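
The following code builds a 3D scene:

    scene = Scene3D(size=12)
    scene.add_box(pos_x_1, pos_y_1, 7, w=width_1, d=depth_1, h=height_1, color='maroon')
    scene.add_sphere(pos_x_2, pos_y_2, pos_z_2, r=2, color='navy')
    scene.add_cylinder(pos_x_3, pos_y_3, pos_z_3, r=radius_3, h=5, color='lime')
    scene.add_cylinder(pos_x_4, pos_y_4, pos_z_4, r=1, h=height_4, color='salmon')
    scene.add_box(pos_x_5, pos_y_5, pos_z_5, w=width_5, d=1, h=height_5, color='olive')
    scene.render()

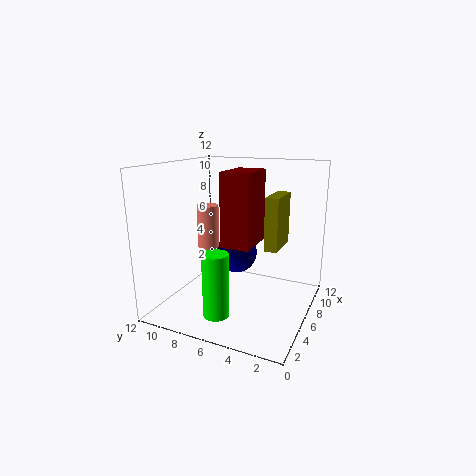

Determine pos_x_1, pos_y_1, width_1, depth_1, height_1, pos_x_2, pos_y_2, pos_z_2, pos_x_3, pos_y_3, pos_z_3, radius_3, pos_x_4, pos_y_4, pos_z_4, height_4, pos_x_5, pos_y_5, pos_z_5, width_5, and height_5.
pos_x_1 = 1, pos_y_1 = 3, width_1 = 3, depth_1 = 2, height_1 = 5, pos_x_2 = 10, pos_y_2 = 8, pos_z_2 = 3, pos_x_3 = 2, pos_y_3 = 6, pos_z_3 = 1, radius_3 = 1, pos_x_4 = 8, pos_y_4 = 10, pos_z_4 = 4, height_4 = 4, pos_x_5 = 4, pos_y_5 = 2, pos_z_5 = 6, width_5 = 3, height_5 = 4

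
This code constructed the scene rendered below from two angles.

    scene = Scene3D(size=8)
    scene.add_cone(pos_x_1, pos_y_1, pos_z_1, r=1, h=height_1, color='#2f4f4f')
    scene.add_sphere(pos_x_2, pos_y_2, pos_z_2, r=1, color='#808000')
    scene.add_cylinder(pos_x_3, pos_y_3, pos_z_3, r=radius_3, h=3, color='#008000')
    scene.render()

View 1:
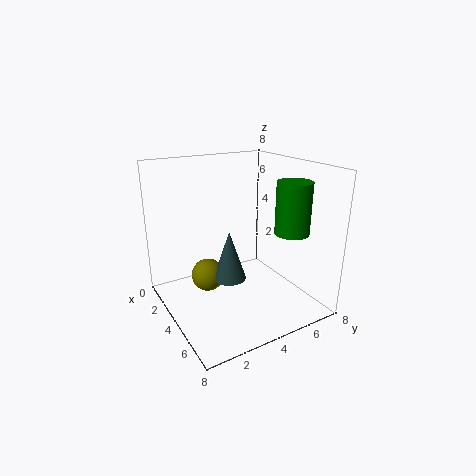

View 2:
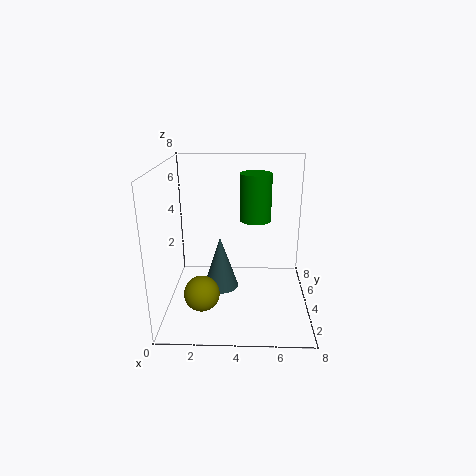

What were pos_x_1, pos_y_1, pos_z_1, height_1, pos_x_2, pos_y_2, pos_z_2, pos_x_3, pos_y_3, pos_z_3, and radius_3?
pos_x_1 = 3; pos_y_1 = 4; pos_z_1 = 1; height_1 = 3; pos_x_2 = 2; pos_y_2 = 3; pos_z_2 = 1; pos_x_3 = 5; pos_y_3 = 7; pos_z_3 = 4; radius_3 = 1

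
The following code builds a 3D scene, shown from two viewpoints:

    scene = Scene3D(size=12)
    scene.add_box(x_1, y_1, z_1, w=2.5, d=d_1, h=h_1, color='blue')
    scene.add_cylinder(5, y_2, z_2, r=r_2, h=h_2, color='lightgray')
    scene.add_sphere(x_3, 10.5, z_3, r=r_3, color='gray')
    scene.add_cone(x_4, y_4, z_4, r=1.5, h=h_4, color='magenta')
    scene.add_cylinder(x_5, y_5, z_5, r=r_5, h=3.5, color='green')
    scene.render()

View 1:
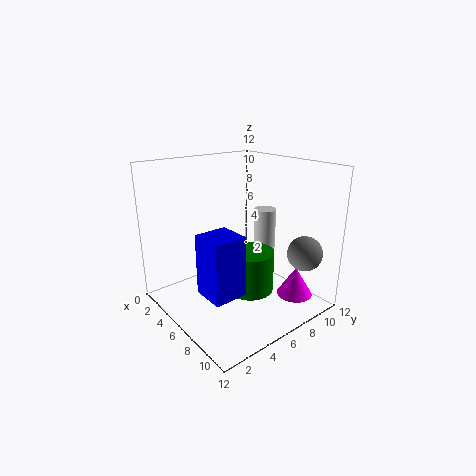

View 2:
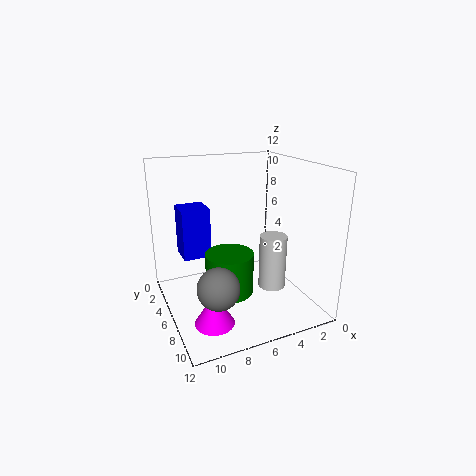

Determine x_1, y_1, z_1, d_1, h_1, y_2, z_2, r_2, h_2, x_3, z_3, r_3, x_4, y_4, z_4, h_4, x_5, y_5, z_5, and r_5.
x_1 = 7.5
y_1 = 1
z_1 = 3.5
d_1 = 2.5
h_1 = 4.5
y_2 = 10
z_2 = 3.5
r_2 = 1
h_2 = 4
x_3 = 9.5
z_3 = 4.5
r_3 = 1.5
x_4 = 9.5
y_4 = 9.5
z_4 = 1
h_4 = 2.5
x_5 = 7
y_5 = 6.5
z_5 = 1.5
r_5 = 2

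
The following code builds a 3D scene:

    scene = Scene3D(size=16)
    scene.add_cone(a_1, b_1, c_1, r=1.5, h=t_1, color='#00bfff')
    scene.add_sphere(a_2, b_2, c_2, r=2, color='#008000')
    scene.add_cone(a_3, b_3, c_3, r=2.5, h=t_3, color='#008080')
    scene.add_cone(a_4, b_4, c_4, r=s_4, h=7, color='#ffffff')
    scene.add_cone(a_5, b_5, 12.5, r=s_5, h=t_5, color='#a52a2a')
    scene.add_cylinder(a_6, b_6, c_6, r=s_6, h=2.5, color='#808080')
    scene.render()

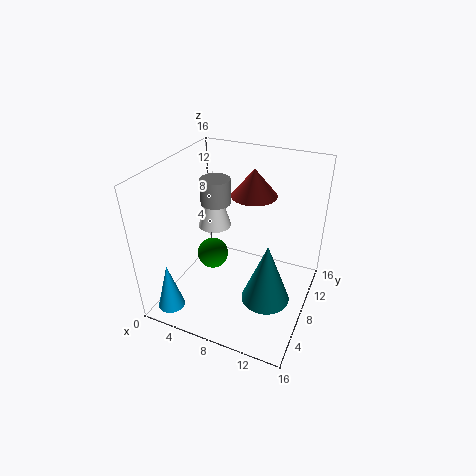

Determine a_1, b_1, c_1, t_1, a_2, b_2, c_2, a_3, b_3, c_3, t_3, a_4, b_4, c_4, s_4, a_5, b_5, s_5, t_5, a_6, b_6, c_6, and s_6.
a_1 = 2
b_1 = 2.5
c_1 = 0.5
t_1 = 5.5
a_2 = 3
b_2 = 11
c_2 = 2.5
a_3 = 12.5
b_3 = 5
c_3 = 3.5
t_3 = 6.5
a_4 = 3.5
b_4 = 11
c_4 = 7
s_4 = 2
a_5 = 9
b_5 = 10
s_5 = 2.5
t_5 = 3
a_6 = 6.5
b_6 = 6
c_6 = 13
s_6 = 1.5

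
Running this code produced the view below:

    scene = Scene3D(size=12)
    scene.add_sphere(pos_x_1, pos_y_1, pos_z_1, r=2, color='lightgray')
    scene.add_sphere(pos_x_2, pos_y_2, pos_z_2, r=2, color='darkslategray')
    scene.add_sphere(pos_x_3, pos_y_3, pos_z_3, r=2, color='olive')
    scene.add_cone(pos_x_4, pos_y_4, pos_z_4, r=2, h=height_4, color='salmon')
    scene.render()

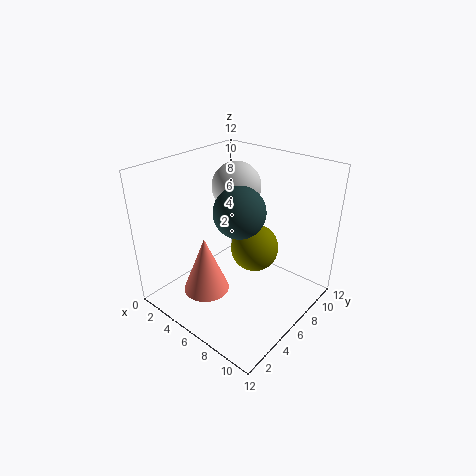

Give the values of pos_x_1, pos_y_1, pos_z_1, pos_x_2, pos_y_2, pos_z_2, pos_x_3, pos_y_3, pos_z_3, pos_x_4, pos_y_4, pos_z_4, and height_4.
pos_x_1 = 5, pos_y_1 = 7, pos_z_1 = 10, pos_x_2 = 7, pos_y_2 = 5, pos_z_2 = 9, pos_x_3 = 7, pos_y_3 = 7, pos_z_3 = 5, pos_x_4 = 4, pos_y_4 = 4, pos_z_4 = 1, height_4 = 5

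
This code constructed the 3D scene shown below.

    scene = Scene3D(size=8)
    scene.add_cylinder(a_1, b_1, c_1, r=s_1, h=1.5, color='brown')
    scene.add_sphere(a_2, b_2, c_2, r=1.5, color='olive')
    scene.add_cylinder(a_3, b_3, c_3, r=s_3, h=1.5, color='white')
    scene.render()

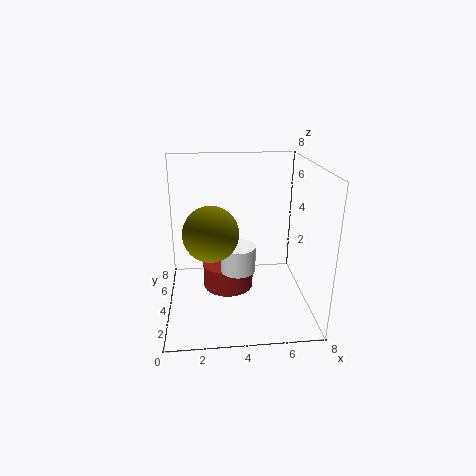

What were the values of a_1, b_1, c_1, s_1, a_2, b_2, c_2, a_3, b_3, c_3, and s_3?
a_1 = 3.5; b_1 = 5; c_1 = 0.5; s_1 = 1.5; a_2 = 2.5; b_2 = 3.5; c_2 = 4.5; a_3 = 4; b_3 = 4; c_3 = 2; s_3 = 1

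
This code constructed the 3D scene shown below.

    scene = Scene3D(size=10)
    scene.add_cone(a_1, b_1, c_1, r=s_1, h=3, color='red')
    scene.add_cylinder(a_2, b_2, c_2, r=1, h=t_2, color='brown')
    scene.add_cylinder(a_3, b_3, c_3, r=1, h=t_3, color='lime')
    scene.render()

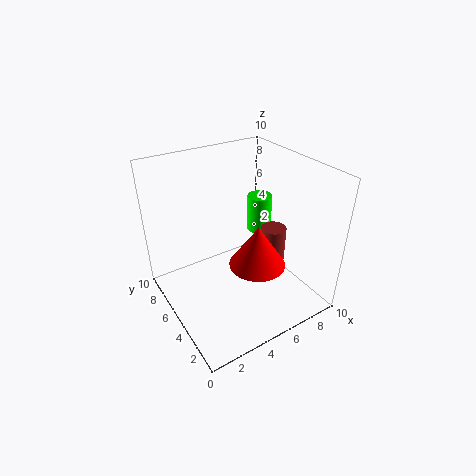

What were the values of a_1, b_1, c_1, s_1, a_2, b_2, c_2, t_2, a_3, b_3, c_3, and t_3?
a_1 = 6; b_1 = 4; c_1 = 3; s_1 = 2; a_2 = 9; b_2 = 6; c_2 = 1; t_2 = 3; a_3 = 9; b_3 = 8; c_3 = 3; t_3 = 3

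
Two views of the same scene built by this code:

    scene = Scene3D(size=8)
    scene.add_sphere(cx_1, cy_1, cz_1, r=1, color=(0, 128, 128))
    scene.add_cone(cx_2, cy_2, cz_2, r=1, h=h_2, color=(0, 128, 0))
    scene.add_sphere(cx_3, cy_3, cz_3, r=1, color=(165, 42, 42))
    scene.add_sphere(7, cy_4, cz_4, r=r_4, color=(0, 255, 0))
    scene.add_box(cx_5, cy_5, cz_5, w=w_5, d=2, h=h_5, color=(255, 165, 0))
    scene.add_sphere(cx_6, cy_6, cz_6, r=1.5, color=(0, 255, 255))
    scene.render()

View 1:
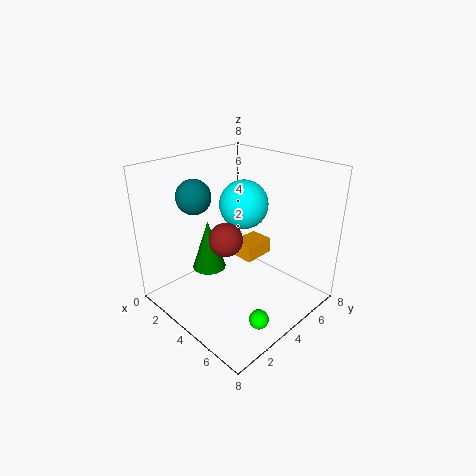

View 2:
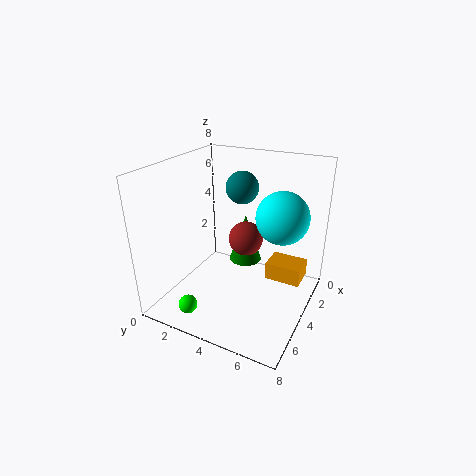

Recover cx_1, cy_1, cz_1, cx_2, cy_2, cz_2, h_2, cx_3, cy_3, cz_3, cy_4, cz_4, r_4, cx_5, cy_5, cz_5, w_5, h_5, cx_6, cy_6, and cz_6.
cx_1 = 1.5; cy_1 = 3; cz_1 = 6; cx_2 = 2; cy_2 = 3.5; cz_2 = 1.5; h_2 = 3; cx_3 = 3; cy_3 = 4; cz_3 = 3.5; cy_4 = 2.5; cz_4 = 1; r_4 = 0.5; cx_5 = 2; cy_5 = 5.5; cz_5 = 1.5; w_5 = 1.5; h_5 = 1; cx_6 = 2.5; cy_6 = 6; cz_6 = 5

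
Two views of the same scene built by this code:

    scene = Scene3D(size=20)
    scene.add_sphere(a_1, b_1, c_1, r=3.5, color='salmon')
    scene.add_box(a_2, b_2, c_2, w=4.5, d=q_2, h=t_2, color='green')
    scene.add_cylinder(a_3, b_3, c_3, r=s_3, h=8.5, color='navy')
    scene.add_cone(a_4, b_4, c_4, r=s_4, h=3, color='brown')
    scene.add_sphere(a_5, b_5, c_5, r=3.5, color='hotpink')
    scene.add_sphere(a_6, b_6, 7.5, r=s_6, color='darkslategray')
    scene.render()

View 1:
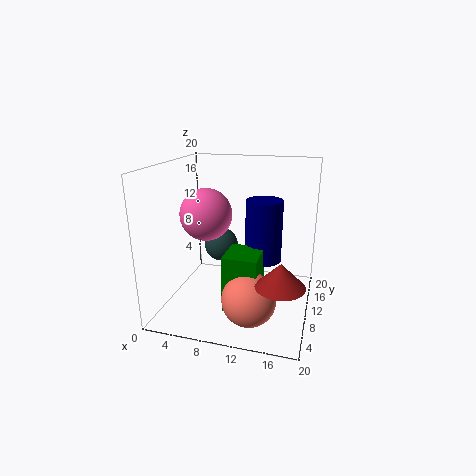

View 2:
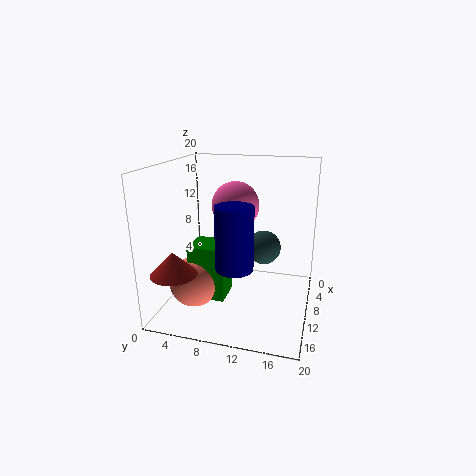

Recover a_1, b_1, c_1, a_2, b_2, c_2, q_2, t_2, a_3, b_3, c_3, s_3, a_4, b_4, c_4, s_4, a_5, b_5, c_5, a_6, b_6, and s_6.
a_1 = 13
b_1 = 4.5
c_1 = 4
a_2 = 9.5
b_2 = 4
c_2 = 2
q_2 = 5
t_2 = 7.5
a_3 = 13.5
b_3 = 10.5
c_3 = 7
s_3 = 2.5
a_4 = 17
b_4 = 3.5
c_4 = 7
s_4 = 3
a_5 = 6
b_5 = 8.5
c_5 = 13.5
a_6 = 6.5
b_6 = 13
s_6 = 2.5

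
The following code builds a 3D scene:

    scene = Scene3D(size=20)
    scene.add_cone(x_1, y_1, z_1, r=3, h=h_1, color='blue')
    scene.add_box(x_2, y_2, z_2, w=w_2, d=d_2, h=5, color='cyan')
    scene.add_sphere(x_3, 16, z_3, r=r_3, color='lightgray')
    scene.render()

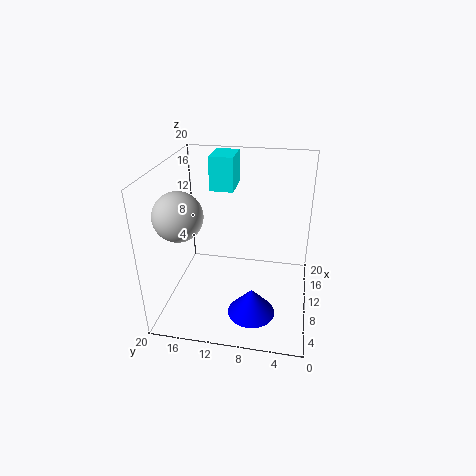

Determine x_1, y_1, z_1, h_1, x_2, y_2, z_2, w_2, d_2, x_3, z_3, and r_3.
x_1 = 3.5
y_1 = 7
z_1 = 3
h_1 = 3.5
x_2 = 14
y_2 = 11.5
z_2 = 15
w_2 = 5
d_2 = 3.5
x_3 = 4
z_3 = 15.5
r_3 = 3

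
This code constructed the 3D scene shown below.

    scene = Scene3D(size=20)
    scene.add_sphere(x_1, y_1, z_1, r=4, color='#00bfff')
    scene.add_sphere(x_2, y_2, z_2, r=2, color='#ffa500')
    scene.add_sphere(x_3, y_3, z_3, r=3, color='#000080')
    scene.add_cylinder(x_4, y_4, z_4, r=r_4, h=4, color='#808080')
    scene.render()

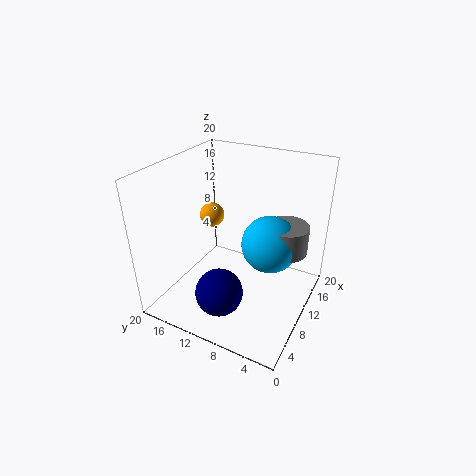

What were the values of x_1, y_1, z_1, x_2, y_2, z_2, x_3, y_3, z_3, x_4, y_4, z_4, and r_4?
x_1 = 12, y_1 = 6, z_1 = 9, x_2 = 16, y_2 = 18, z_2 = 9, x_3 = 3, y_3 = 9, z_3 = 6, x_4 = 13, y_4 = 4, z_4 = 8, r_4 = 3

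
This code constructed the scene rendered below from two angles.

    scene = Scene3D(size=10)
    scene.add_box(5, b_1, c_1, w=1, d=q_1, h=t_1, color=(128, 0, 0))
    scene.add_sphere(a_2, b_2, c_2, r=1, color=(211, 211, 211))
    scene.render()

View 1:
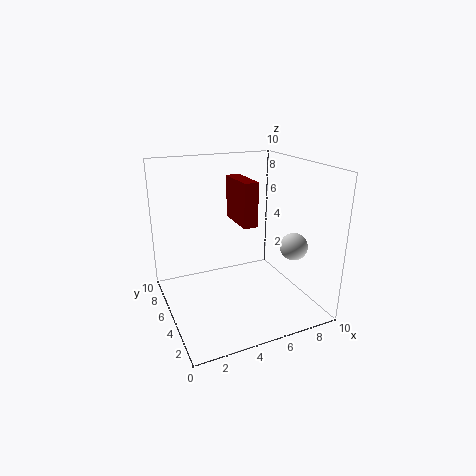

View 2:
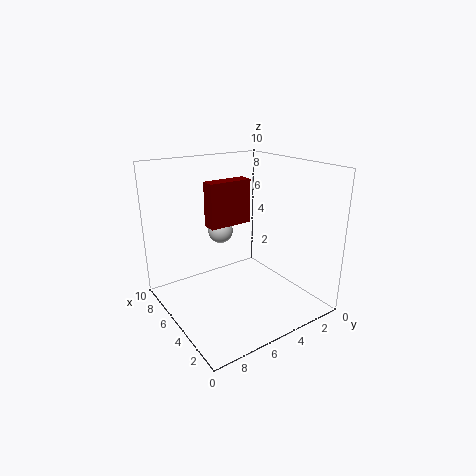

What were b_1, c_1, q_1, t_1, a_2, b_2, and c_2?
b_1 = 4, c_1 = 6, q_1 = 3, t_1 = 3, a_2 = 9, b_2 = 4, c_2 = 4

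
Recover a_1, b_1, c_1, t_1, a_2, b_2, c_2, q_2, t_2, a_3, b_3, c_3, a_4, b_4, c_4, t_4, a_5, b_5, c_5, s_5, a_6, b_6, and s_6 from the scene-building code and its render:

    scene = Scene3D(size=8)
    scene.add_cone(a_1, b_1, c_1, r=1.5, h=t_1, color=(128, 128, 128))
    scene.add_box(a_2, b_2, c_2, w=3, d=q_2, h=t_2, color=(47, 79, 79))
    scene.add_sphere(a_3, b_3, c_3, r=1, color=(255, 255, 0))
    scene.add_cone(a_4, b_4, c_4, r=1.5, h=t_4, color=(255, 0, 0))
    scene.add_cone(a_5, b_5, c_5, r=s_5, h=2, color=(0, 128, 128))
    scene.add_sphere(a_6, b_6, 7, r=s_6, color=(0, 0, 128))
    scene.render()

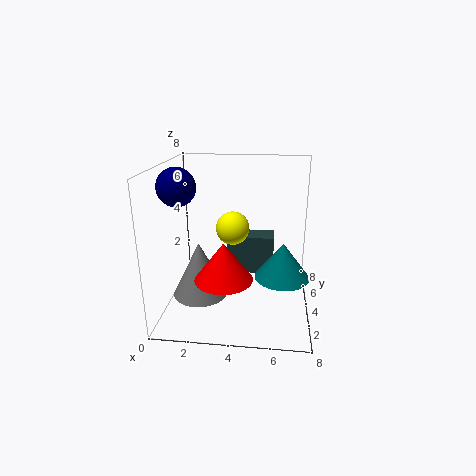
a_1 = 2, b_1 = 3, c_1 = 1, t_1 = 3, a_2 = 3, b_2 = 6.5, c_2 = 0.5, q_2 = 1.5, t_2 = 2.5, a_3 = 3.5, b_3 = 5.5, c_3 = 4, a_4 = 3.5, b_4 = 2, c_4 = 2.5, t_4 = 2, a_5 = 6.5, b_5 = 3.5, c_5 = 2, s_5 = 1.5, a_6 = 1, b_6 = 3, s_6 = 1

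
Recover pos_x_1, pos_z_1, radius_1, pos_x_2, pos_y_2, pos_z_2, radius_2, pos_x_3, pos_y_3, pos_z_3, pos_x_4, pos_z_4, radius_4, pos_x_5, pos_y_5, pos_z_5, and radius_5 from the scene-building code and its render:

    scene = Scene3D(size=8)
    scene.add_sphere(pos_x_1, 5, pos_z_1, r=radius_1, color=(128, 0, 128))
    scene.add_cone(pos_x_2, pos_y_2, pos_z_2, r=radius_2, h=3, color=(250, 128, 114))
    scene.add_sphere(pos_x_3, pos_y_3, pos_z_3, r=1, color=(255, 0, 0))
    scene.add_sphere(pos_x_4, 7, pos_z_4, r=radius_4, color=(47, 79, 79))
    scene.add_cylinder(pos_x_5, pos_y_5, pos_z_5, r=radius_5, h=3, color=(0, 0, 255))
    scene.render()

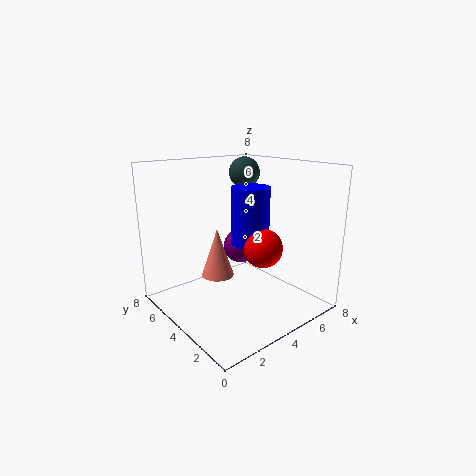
pos_x_1 = 5, pos_z_1 = 3, radius_1 = 1, pos_x_2 = 4, pos_y_2 = 6, pos_z_2 = 1, radius_2 = 1, pos_x_3 = 4, pos_y_3 = 2, pos_z_3 = 4, pos_x_4 = 7, pos_z_4 = 7, radius_4 = 1, pos_x_5 = 4, pos_y_5 = 3, pos_z_5 = 4, radius_5 = 1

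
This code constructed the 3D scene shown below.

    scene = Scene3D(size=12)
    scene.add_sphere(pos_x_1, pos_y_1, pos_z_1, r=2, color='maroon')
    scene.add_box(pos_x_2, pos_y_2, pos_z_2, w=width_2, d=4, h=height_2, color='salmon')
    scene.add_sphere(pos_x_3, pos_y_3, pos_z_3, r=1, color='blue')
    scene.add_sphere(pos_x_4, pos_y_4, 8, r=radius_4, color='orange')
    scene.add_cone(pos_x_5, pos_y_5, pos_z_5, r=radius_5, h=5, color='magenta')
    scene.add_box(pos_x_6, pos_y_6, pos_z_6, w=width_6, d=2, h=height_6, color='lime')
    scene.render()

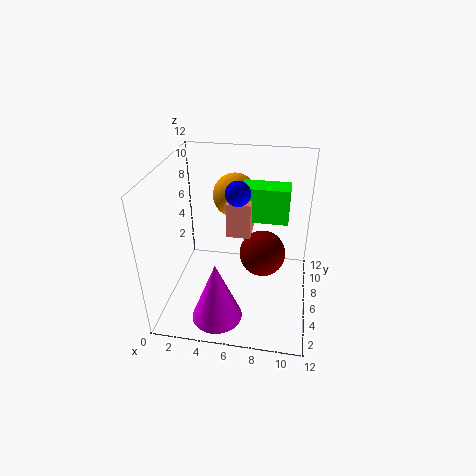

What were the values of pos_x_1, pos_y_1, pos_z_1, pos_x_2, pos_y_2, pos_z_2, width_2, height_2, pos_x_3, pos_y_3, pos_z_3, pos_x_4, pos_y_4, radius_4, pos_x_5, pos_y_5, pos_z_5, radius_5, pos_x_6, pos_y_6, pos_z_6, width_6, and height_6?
pos_x_1 = 8
pos_y_1 = 7
pos_z_1 = 4
pos_x_2 = 5
pos_y_2 = 6
pos_z_2 = 6
width_2 = 2
height_2 = 3
pos_x_3 = 6
pos_y_3 = 6
pos_z_3 = 10
pos_x_4 = 5
pos_y_4 = 10
radius_4 = 2
pos_x_5 = 5
pos_y_5 = 2
pos_z_5 = 1
radius_5 = 2
pos_x_6 = 6
pos_y_6 = 7
pos_z_6 = 7
width_6 = 4
height_6 = 3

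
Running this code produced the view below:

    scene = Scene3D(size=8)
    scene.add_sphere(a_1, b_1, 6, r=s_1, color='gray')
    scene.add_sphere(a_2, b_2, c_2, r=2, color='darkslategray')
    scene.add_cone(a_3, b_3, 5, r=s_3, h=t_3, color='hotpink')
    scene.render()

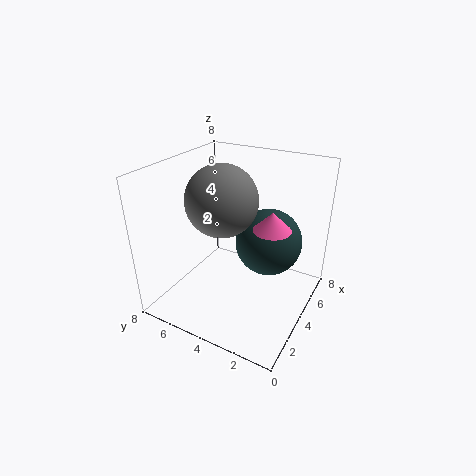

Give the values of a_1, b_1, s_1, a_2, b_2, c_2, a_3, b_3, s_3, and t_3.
a_1 = 4, b_1 = 5, s_1 = 2, a_2 = 6, b_2 = 3, c_2 = 3, a_3 = 4, b_3 = 2, s_3 = 1, t_3 = 1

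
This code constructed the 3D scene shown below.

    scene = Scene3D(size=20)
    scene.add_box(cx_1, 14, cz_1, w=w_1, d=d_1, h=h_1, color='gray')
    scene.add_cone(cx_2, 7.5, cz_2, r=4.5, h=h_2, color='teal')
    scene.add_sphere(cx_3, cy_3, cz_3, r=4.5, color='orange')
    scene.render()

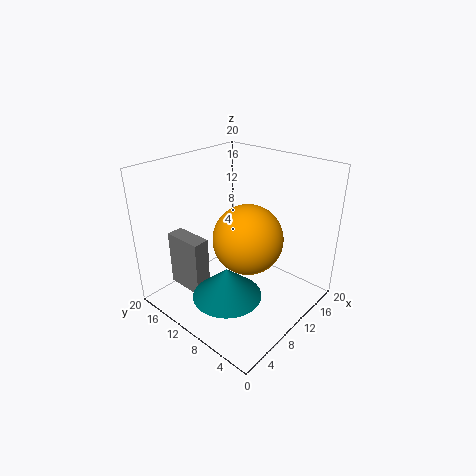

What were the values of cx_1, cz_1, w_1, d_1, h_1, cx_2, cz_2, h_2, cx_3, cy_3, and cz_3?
cx_1 = 5.5; cz_1 = 0.5; w_1 = 2.5; d_1 = 6; h_1 = 8.5; cx_2 = 5; cz_2 = 4.5; h_2 = 4; cx_3 = 8.5; cy_3 = 7; cz_3 = 11.5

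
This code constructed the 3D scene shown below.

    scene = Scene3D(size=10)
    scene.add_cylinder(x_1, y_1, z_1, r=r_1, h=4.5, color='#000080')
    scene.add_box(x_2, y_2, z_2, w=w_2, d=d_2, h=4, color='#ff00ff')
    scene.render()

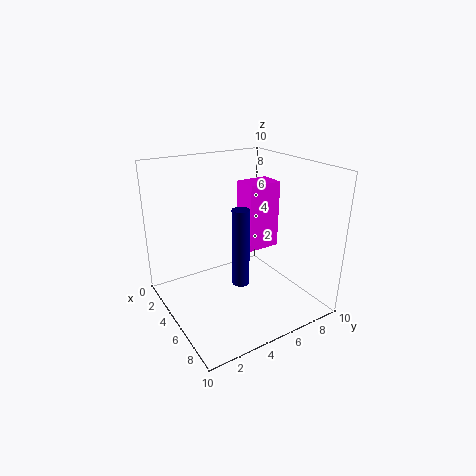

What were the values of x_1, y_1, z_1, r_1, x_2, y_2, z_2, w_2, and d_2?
x_1 = 8.5; y_1 = 3; z_1 = 4; r_1 = 0.5; x_2 = 6.5; y_2 = 4; z_2 = 5.5; w_2 = 1.5; d_2 = 2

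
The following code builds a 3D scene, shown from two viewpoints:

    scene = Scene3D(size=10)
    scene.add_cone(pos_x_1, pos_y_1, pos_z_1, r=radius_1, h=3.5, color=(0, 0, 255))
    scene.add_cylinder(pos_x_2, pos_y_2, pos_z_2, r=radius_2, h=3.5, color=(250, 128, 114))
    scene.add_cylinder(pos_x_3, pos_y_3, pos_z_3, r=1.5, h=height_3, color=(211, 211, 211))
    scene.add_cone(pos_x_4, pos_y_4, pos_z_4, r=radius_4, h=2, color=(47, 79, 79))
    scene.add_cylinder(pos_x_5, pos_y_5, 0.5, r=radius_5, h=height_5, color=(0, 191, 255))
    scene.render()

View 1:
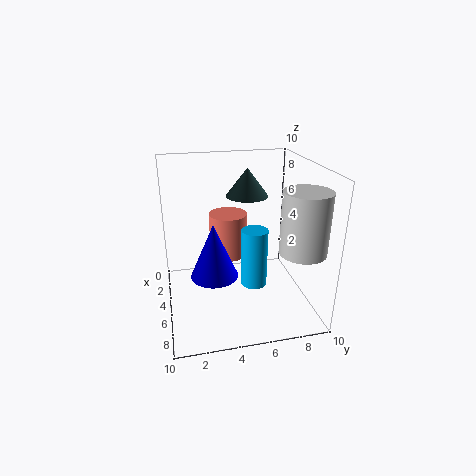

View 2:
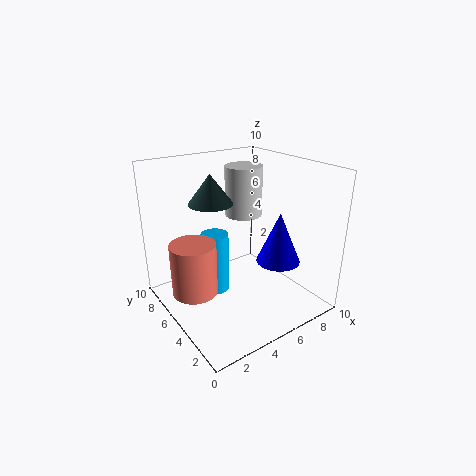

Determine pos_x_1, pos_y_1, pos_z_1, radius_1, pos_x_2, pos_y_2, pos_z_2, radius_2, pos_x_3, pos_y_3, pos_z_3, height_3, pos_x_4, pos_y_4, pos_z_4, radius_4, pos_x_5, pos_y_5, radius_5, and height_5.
pos_x_1 = 7, pos_y_1 = 3, pos_z_1 = 3.5, radius_1 = 1.5, pos_x_2 = 1.5, pos_y_2 = 5, pos_z_2 = 2, radius_2 = 1.5, pos_x_3 = 8, pos_y_3 = 8.5, pos_z_3 = 5, height_3 = 4, pos_x_4 = 3.5, pos_y_4 = 6, pos_z_4 = 7.5, radius_4 = 1.5, pos_x_5 = 4, pos_y_5 = 6.5, radius_5 = 1, height_5 = 4.5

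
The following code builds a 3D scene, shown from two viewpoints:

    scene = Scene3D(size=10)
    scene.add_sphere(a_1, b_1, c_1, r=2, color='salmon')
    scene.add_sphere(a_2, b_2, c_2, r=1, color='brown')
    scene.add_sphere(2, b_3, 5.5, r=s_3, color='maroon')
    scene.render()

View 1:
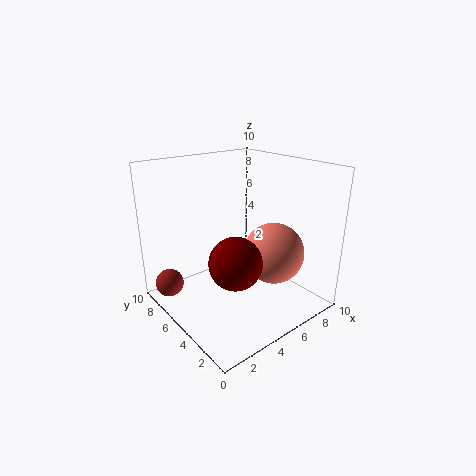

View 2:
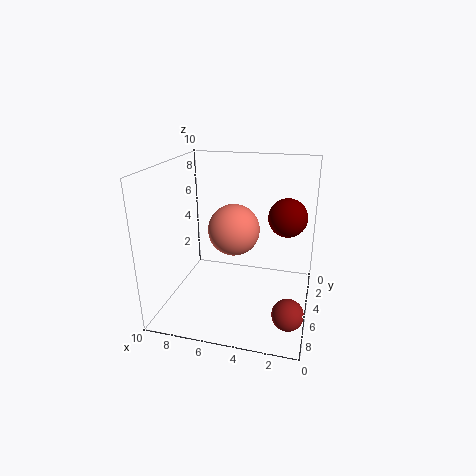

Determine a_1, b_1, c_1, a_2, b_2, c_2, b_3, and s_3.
a_1 = 6
b_1 = 2.5
c_1 = 4.5
a_2 = 1
b_2 = 8
c_2 = 1.5
b_3 = 1.5
s_3 = 1.5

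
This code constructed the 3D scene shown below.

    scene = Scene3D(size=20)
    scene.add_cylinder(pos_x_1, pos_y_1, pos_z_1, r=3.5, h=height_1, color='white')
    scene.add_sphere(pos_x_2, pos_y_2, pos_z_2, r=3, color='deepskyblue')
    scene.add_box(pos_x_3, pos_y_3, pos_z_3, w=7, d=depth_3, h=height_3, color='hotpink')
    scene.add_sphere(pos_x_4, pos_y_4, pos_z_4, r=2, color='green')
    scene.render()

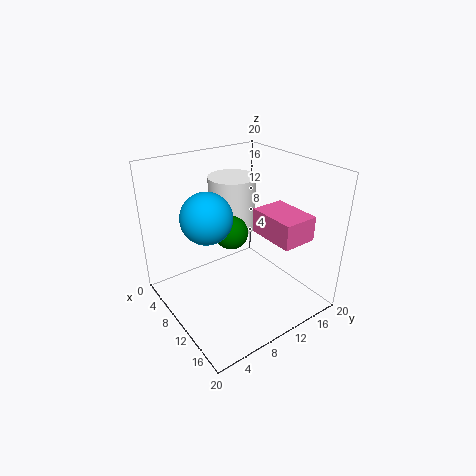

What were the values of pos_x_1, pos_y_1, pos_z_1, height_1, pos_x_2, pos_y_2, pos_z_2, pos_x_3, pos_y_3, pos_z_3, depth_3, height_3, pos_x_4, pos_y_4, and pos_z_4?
pos_x_1 = 5
pos_y_1 = 12.5
pos_z_1 = 9
height_1 = 8
pos_x_2 = 13
pos_y_2 = 3.5
pos_z_2 = 16
pos_x_3 = 9.5
pos_y_3 = 13
pos_z_3 = 10
depth_3 = 5
height_3 = 3.5
pos_x_4 = 13.5
pos_y_4 = 6.5
pos_z_4 = 13.5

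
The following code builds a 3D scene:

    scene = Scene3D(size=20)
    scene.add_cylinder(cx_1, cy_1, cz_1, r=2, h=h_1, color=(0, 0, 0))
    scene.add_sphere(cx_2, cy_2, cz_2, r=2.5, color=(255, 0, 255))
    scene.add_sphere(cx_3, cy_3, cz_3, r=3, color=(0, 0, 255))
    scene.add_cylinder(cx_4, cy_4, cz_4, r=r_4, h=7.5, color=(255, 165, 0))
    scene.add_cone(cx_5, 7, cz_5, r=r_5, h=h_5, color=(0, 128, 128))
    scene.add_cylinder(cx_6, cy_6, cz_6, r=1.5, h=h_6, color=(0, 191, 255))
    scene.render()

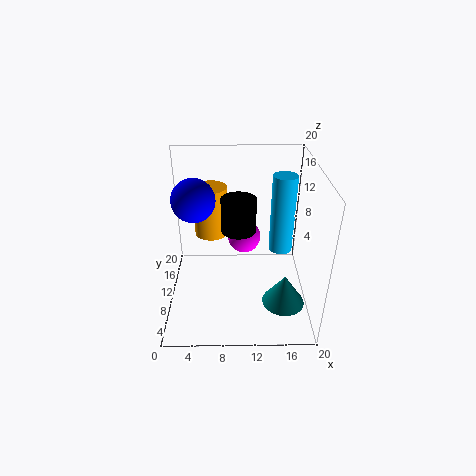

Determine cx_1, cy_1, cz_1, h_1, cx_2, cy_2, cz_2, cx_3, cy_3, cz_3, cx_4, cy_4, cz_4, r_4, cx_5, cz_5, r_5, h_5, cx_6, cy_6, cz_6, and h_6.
cx_1 = 10; cy_1 = 4.5; cz_1 = 14.5; h_1 = 4; cx_2 = 11; cy_2 = 14.5; cz_2 = 7.5; cx_3 = 4; cy_3 = 11.5; cz_3 = 15; cx_4 = 6; cy_4 = 15; cz_4 = 8; r_4 = 2.5; cx_5 = 16.5; cz_5 = 1; r_5 = 3; h_5 = 4.5; cx_6 = 15.5; cy_6 = 7.5; cz_6 = 10; h_6 = 10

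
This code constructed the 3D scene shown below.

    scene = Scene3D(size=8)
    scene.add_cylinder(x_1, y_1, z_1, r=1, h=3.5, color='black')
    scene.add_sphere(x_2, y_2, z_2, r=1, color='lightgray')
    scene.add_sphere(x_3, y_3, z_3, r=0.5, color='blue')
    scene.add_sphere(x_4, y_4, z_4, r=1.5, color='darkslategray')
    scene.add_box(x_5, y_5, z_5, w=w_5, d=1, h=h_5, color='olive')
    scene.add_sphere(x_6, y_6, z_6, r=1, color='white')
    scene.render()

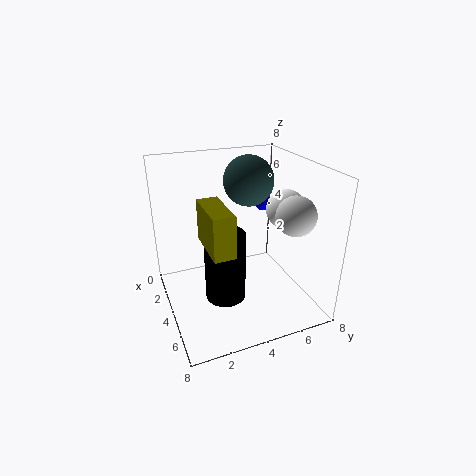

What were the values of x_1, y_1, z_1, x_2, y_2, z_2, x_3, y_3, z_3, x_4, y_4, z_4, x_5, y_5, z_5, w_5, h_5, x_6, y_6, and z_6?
x_1 = 6; y_1 = 2.5; z_1 = 2; x_2 = 6.5; y_2 = 6; z_2 = 6; x_3 = 2; y_3 = 6.5; z_3 = 5; x_4 = 2; y_4 = 5.5; z_4 = 6.5; x_5 = 5; y_5 = 1.5; z_5 = 5; w_5 = 2.5; h_5 = 2; x_6 = 5.5; y_6 = 6; z_6 = 6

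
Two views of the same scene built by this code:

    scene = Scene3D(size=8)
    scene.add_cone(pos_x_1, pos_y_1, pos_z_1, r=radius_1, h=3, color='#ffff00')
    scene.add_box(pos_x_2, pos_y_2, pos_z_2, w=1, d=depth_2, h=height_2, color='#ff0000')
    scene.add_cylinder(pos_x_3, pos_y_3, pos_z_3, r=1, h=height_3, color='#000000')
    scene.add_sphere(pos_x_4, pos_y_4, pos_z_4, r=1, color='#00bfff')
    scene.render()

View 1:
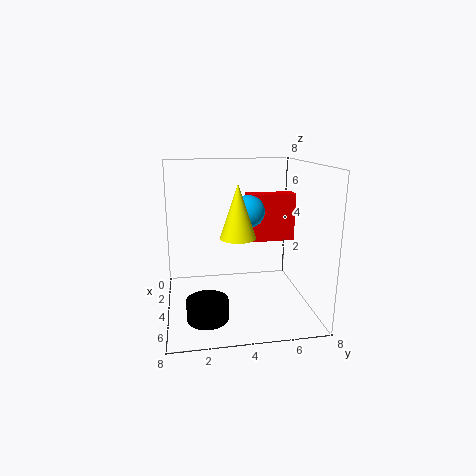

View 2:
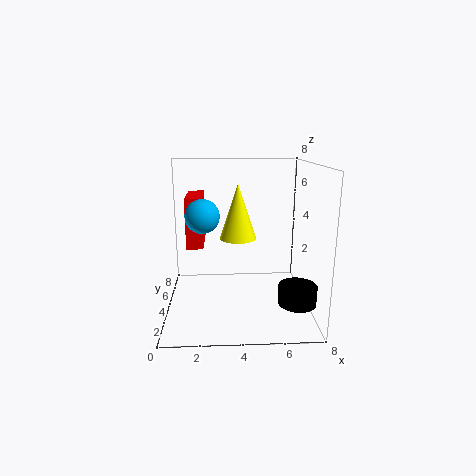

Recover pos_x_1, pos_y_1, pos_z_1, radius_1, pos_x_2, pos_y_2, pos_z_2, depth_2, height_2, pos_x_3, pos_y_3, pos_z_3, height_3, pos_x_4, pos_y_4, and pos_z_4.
pos_x_1 = 4; pos_y_1 = 4; pos_z_1 = 4; radius_1 = 1; pos_x_2 = 1; pos_y_2 = 5; pos_z_2 = 3; depth_2 = 3; height_2 = 3; pos_x_3 = 7; pos_y_3 = 2; pos_z_3 = 1; height_3 = 1; pos_x_4 = 2; pos_y_4 = 5; pos_z_4 = 5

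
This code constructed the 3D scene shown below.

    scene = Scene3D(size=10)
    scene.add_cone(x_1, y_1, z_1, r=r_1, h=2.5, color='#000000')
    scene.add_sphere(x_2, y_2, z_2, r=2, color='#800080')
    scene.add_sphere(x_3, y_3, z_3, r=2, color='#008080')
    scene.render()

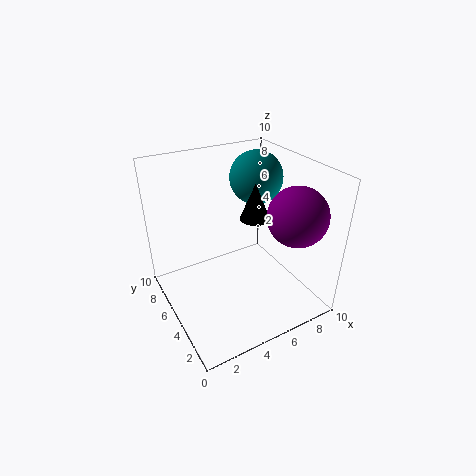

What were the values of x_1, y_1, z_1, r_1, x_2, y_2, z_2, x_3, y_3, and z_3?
x_1 = 6; y_1 = 4.5; z_1 = 6.5; r_1 = 1; x_2 = 8; y_2 = 2.5; z_2 = 7; x_3 = 8; y_3 = 7.5; z_3 = 8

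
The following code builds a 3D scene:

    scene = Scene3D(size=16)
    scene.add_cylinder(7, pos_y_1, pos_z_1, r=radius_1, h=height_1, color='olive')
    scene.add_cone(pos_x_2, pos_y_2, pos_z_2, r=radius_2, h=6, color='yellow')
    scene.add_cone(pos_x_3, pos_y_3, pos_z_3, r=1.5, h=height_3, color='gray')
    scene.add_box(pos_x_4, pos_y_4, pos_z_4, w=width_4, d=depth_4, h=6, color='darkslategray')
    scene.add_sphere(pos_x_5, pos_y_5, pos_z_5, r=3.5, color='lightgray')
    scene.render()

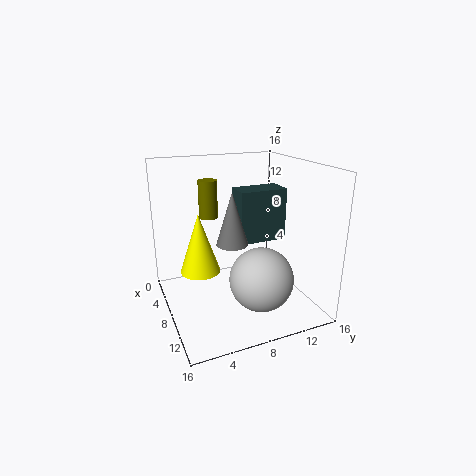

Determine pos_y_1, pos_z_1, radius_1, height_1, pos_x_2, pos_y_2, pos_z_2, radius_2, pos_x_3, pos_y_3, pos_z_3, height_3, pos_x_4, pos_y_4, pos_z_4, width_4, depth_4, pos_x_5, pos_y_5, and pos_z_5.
pos_y_1 = 5
pos_z_1 = 10.5
radius_1 = 1
height_1 = 4
pos_x_2 = 10
pos_y_2 = 3
pos_z_2 = 6
radius_2 = 2
pos_x_3 = 12.5
pos_y_3 = 5.5
pos_z_3 = 9.5
height_3 = 5
pos_x_4 = 5
pos_y_4 = 8.5
pos_z_4 = 7
width_4 = 3
depth_4 = 5.5
pos_x_5 = 11
pos_y_5 = 9.5
pos_z_5 = 4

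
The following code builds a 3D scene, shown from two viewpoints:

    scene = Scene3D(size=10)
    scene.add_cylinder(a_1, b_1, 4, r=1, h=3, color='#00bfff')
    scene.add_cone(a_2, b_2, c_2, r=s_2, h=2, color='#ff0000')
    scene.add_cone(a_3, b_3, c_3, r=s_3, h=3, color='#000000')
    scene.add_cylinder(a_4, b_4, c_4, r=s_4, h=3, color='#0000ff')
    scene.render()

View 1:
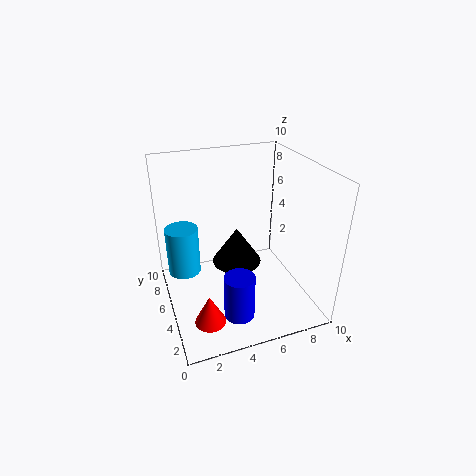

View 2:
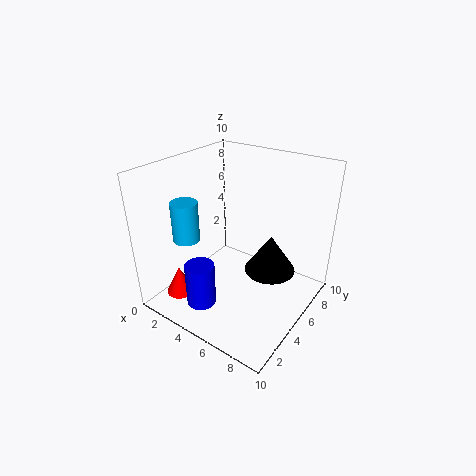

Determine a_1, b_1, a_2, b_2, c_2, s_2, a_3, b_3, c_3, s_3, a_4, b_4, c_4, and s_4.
a_1 = 1
b_1 = 4
a_2 = 2
b_2 = 2
c_2 = 1
s_2 = 1
a_3 = 6
b_3 = 8
c_3 = 1
s_3 = 2
a_4 = 4
b_4 = 2
c_4 = 1
s_4 = 1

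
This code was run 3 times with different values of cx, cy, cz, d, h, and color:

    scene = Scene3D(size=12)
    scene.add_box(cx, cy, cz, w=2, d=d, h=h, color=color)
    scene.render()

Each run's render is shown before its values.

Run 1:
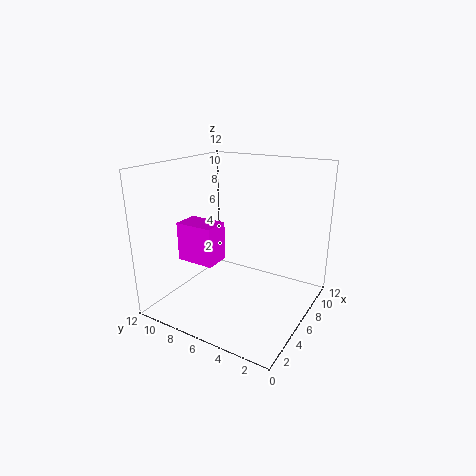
cx = 2
cy = 6
cz = 5
d = 3
h = 3
color = 'magenta'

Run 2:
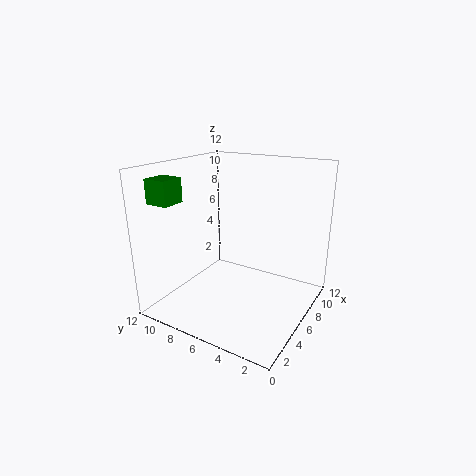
cx = 2
cy = 10
cz = 9
d = 2
h = 2
color = 'green'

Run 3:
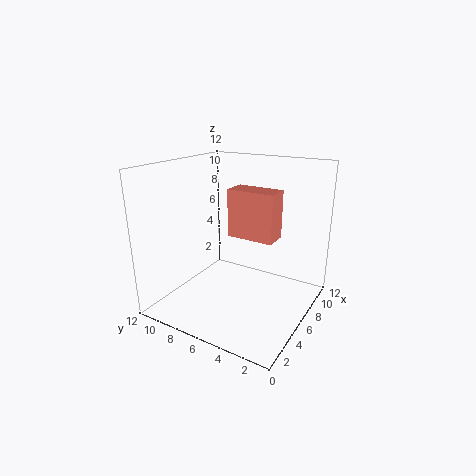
cx = 6
cy = 3
cz = 6
d = 4
h = 4
color = 'salmon'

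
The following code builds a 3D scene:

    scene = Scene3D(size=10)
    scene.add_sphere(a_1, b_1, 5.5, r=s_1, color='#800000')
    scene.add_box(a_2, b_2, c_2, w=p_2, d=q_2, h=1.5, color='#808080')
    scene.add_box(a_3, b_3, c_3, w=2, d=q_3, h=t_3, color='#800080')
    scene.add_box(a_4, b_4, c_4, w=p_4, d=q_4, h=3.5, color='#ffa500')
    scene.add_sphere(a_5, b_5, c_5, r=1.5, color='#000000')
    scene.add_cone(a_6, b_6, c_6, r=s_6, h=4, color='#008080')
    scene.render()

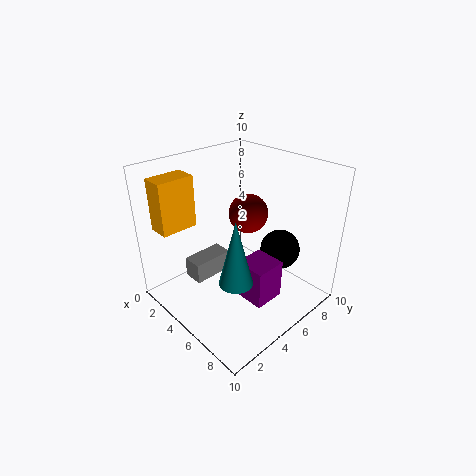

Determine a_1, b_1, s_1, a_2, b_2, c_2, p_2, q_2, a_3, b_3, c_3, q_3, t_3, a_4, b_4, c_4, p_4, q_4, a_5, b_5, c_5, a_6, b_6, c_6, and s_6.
a_1 = 3.5, b_1 = 7.5, s_1 = 1.5, a_2 = 2, b_2 = 2.5, c_2 = 1.5, p_2 = 1.5, q_2 = 3, a_3 = 7, b_3 = 3, c_3 = 2.5, q_3 = 2, t_3 = 2.5, a_4 = 1.5, b_4 = 0.5, c_4 = 6, p_4 = 1.5, q_4 = 2.5, a_5 = 6, b_5 = 8.5, c_5 = 3, a_6 = 8, b_6 = 2, c_6 = 4.5, s_6 = 1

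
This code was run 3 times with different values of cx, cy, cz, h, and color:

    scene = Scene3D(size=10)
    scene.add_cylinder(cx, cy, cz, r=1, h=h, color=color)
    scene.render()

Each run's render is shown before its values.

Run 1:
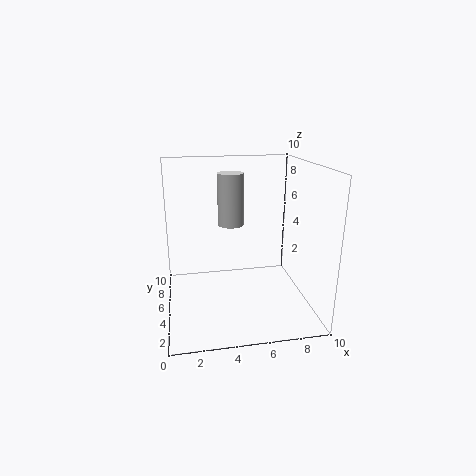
cx = 5; cy = 8; cz = 5; h = 4; color = 'lightgray'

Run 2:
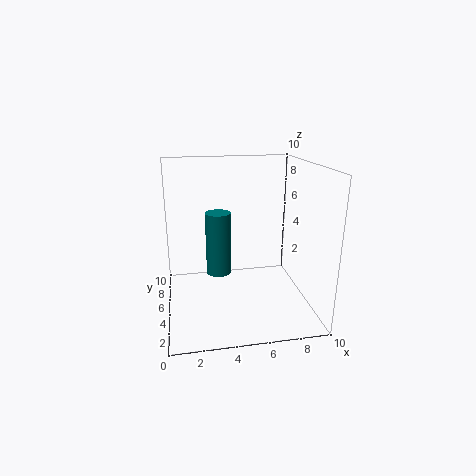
cx = 4; cy = 8; cz = 1; h = 5; color = 'teal'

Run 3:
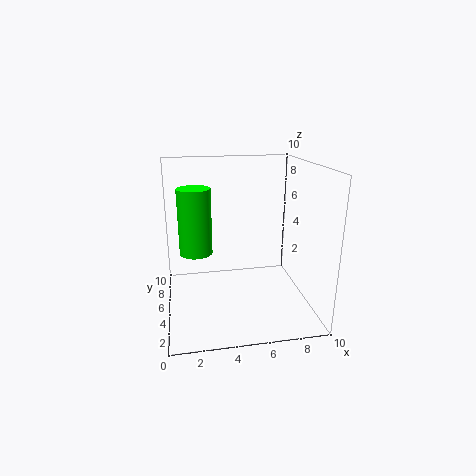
cx = 2; cy = 3; cz = 5; h = 4; color = 'lime'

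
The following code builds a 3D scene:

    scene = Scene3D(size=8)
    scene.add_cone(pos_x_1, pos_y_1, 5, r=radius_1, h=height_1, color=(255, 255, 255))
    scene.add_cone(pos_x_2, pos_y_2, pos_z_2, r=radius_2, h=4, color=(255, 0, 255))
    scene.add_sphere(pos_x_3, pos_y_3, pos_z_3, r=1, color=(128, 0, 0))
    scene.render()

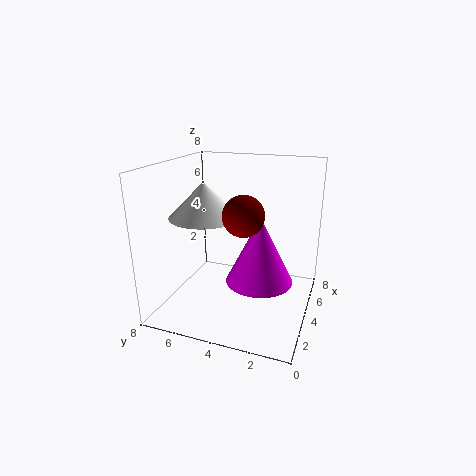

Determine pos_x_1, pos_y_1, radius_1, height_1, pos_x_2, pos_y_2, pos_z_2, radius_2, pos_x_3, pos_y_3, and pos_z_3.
pos_x_1 = 4, pos_y_1 = 6, radius_1 = 2, height_1 = 2, pos_x_2 = 5, pos_y_2 = 3, pos_z_2 = 1, radius_2 = 2, pos_x_3 = 2, pos_y_3 = 3, pos_z_3 = 6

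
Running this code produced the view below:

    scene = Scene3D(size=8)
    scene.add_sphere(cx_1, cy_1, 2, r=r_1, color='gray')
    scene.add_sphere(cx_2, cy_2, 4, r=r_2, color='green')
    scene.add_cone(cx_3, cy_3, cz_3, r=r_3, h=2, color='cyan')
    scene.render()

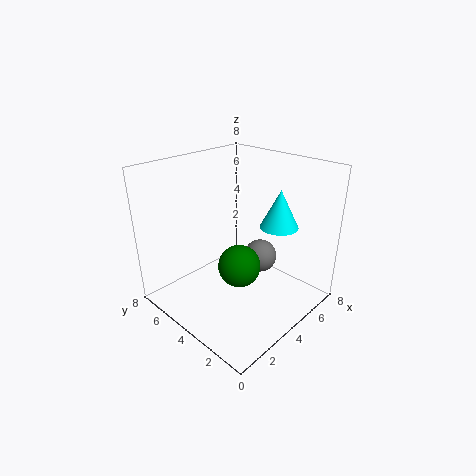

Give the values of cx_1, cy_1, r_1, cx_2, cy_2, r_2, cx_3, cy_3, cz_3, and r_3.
cx_1 = 6
cy_1 = 4
r_1 = 1
cx_2 = 2
cy_2 = 2
r_2 = 1
cx_3 = 5
cy_3 = 2
cz_3 = 5
r_3 = 1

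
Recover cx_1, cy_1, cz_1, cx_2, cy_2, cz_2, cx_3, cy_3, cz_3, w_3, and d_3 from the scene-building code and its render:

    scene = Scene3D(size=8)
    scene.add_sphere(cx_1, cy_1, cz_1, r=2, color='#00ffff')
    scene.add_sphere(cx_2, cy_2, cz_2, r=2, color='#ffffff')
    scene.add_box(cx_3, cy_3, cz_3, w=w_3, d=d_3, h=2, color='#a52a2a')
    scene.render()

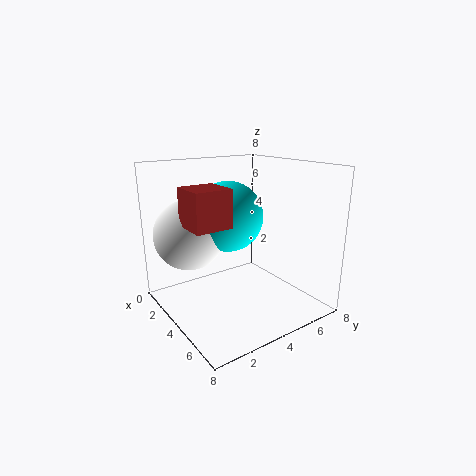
cx_1 = 3, cy_1 = 4, cz_1 = 5, cx_2 = 2, cy_2 = 2, cz_2 = 4, cx_3 = 3, cy_3 = 1, cz_3 = 5, w_3 = 2, d_3 = 2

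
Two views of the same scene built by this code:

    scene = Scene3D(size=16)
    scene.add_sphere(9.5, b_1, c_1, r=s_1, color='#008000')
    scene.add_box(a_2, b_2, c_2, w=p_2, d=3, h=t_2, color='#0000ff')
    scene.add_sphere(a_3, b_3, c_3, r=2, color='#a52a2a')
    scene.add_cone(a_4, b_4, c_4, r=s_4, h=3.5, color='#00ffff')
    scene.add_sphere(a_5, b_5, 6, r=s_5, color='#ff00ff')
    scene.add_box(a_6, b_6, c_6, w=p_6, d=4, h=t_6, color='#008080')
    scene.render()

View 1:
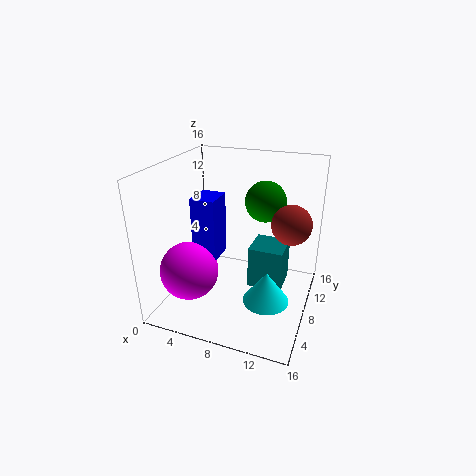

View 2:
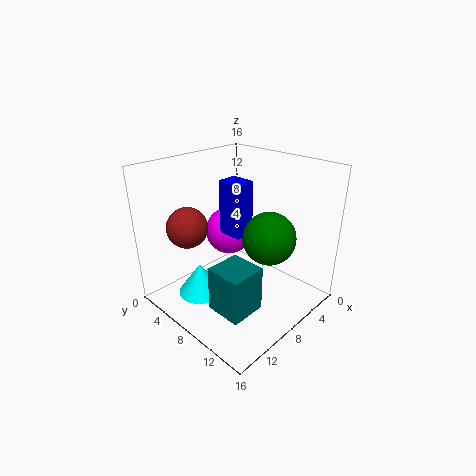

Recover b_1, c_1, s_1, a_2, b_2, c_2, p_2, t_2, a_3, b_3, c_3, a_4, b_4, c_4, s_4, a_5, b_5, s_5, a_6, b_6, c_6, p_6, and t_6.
b_1 = 13.5
c_1 = 10.5
s_1 = 2.5
a_2 = 4.5
b_2 = 4
c_2 = 7
p_2 = 2.5
t_2 = 6.5
a_3 = 14
b_3 = 7
c_3 = 11
a_4 = 12
b_4 = 6
c_4 = 2
s_4 = 2.5
a_5 = 4.5
b_5 = 3
s_5 = 3
a_6 = 9
b_6 = 8.5
c_6 = 1.5
p_6 = 4
t_6 = 5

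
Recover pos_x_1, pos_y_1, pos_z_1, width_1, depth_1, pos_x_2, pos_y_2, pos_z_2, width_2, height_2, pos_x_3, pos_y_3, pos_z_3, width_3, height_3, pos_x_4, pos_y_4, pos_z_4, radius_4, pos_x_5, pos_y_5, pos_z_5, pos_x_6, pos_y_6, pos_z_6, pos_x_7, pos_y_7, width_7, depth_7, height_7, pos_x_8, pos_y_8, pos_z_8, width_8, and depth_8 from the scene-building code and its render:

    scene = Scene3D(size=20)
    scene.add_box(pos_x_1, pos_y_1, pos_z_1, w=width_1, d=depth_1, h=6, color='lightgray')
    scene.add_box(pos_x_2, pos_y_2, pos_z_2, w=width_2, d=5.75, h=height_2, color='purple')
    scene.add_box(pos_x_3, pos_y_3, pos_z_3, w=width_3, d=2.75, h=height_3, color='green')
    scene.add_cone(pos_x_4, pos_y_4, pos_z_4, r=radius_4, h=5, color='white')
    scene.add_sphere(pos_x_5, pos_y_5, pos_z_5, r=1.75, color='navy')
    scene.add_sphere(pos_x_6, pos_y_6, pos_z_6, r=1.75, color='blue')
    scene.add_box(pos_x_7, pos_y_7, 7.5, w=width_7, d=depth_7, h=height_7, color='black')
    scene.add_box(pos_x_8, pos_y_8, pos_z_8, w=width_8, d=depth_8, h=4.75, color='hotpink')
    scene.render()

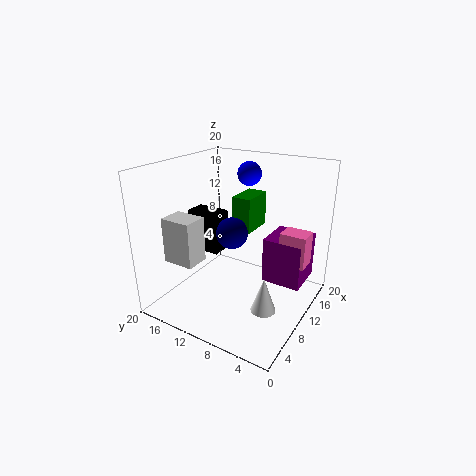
pos_x_1 = 2.5, pos_y_1 = 12.5, pos_z_1 = 8, width_1 = 3.25, depth_1 = 4.25, pos_x_2 = 12.75, pos_y_2 = 1.75, pos_z_2 = 2.5, width_2 = 6, height_2 = 6.75, pos_x_3 = 10, pos_y_3 = 8.25, pos_z_3 = 11, width_3 = 4.75, height_3 = 4.75, pos_x_4 = 8.5, pos_y_4 = 5, pos_z_4 = 0.75, radius_4 = 1.75, pos_x_5 = 3, pos_y_5 = 6.5, pos_z_5 = 14.25, pos_x_6 = 15.25, pos_y_6 = 11.25, pos_z_6 = 17.75, pos_x_7 = 8.25, pos_y_7 = 12.5, width_7 = 3, depth_7 = 4.75, height_7 = 5.75, pos_x_8 = 12.75, pos_y_8 = 1.25, pos_z_8 = 6, width_8 = 3, depth_8 = 3.75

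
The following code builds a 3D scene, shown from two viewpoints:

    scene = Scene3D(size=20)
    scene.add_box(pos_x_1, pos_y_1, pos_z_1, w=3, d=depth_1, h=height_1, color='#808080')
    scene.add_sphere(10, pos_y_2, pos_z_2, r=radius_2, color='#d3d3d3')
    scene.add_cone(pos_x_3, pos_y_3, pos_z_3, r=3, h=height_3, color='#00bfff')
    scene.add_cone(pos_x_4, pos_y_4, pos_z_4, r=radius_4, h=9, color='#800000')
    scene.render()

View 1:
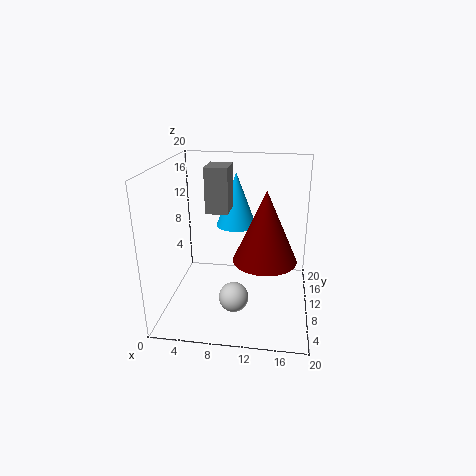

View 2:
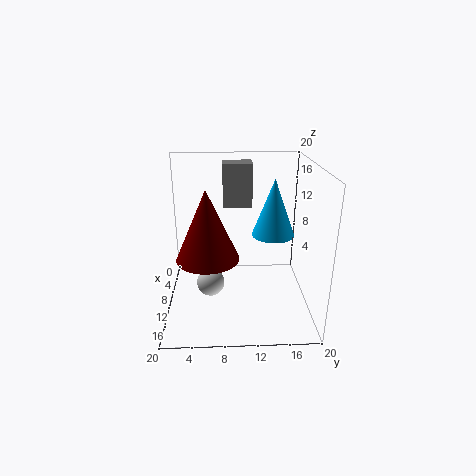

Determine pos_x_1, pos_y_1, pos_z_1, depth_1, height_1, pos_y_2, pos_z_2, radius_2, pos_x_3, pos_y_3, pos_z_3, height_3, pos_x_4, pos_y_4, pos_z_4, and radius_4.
pos_x_1 = 6; pos_y_1 = 8; pos_z_1 = 14; depth_1 = 4; height_1 = 6; pos_y_2 = 6; pos_z_2 = 3; radius_2 = 2; pos_x_3 = 9; pos_y_3 = 15; pos_z_3 = 10; height_3 = 8; pos_x_4 = 14; pos_y_4 = 6; pos_z_4 = 9; radius_4 = 4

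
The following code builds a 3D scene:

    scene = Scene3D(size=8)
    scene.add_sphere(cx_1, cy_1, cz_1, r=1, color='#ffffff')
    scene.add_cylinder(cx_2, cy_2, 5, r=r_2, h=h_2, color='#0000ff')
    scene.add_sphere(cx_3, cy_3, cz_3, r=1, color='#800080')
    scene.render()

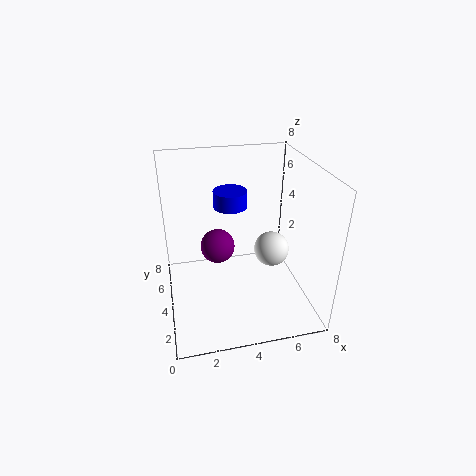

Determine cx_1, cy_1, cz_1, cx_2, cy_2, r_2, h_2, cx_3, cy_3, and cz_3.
cx_1 = 6, cy_1 = 4, cz_1 = 3, cx_2 = 4, cy_2 = 6, r_2 = 1, h_2 = 1, cx_3 = 3, cy_3 = 5, cz_3 = 3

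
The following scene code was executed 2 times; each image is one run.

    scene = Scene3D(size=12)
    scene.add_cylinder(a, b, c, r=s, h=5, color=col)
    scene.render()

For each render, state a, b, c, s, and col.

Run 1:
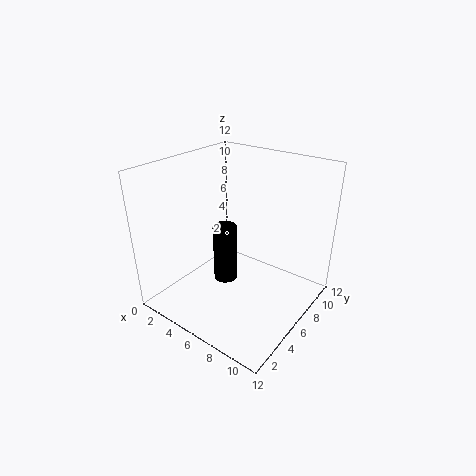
a = 5, b = 5.5, c = 2, s = 1, col = 'black'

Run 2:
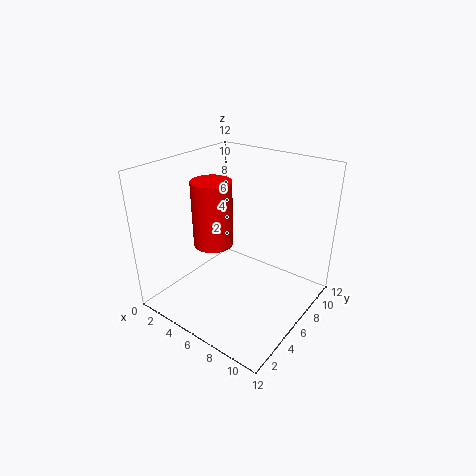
a = 5.5, b = 3.5, c = 6.5, s = 1.5, col = 'red'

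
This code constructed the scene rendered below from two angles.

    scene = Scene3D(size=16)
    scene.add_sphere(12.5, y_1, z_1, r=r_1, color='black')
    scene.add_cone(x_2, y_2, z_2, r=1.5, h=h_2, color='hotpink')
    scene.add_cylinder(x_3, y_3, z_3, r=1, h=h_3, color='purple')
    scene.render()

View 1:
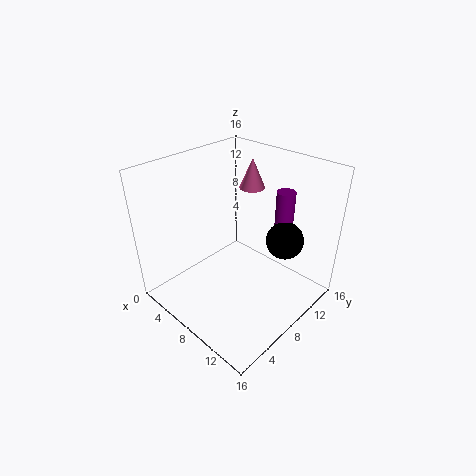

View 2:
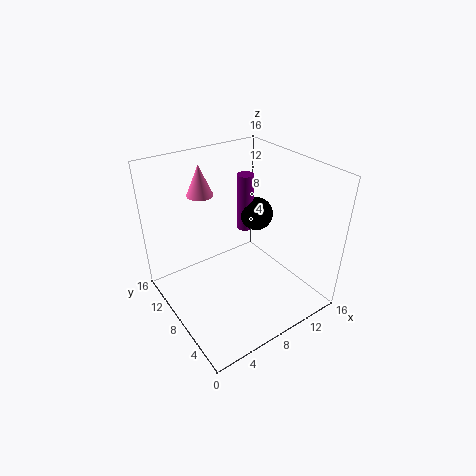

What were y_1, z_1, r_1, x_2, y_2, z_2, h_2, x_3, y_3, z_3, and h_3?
y_1 = 10.5, z_1 = 8.5, r_1 = 2, x_2 = 6, y_2 = 12.5, z_2 = 12, h_2 = 3.5, x_3 = 11.5, y_3 = 11.5, z_3 = 6.5, h_3 = 7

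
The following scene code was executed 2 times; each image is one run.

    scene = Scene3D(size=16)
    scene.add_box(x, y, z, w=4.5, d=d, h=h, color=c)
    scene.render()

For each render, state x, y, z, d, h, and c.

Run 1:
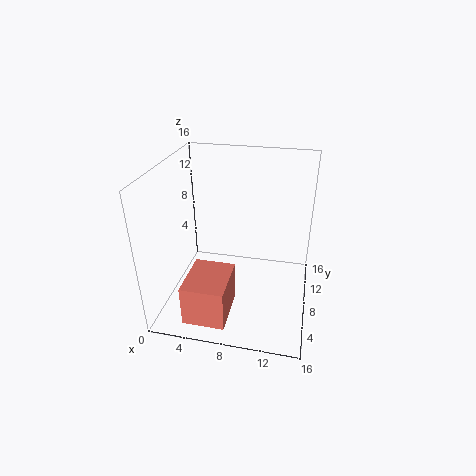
x = 3.5; y = 1; z = 1; d = 5.5; h = 4.5; c = 'salmon'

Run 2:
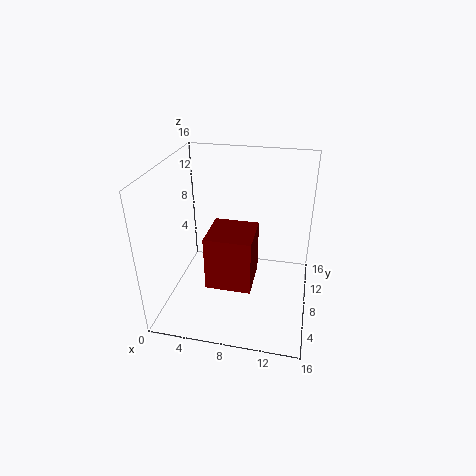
x = 6; y = 2; z = 5.5; d = 4.5; h = 5.5; c = 'maroon'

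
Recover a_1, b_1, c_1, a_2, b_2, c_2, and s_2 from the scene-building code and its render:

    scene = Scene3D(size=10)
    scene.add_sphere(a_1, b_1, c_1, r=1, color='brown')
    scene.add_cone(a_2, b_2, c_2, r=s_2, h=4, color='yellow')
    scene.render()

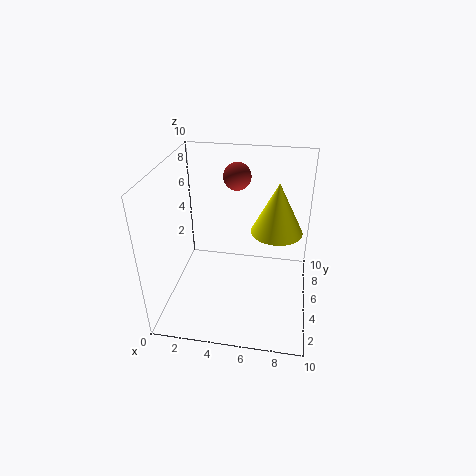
a_1 = 4.5; b_1 = 7.5; c_1 = 8.5; a_2 = 7.5; b_2 = 8; c_2 = 4; s_2 = 2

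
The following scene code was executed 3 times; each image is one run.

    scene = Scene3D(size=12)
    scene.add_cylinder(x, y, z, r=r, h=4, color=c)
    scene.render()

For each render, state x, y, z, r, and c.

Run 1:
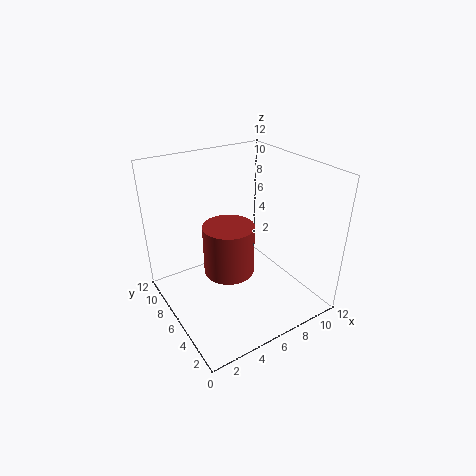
x = 4.5; y = 5; z = 4; r = 2; c = 'brown'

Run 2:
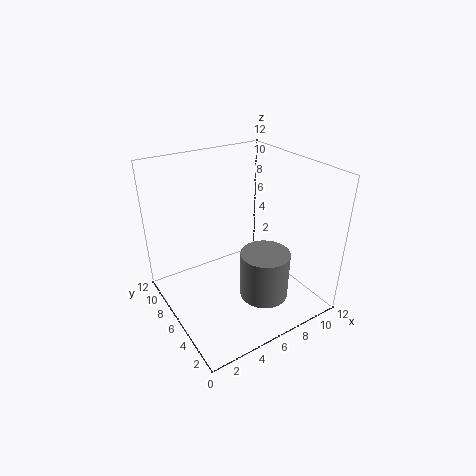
x = 7; y = 3.5; z = 1.5; r = 2; c = 'gray'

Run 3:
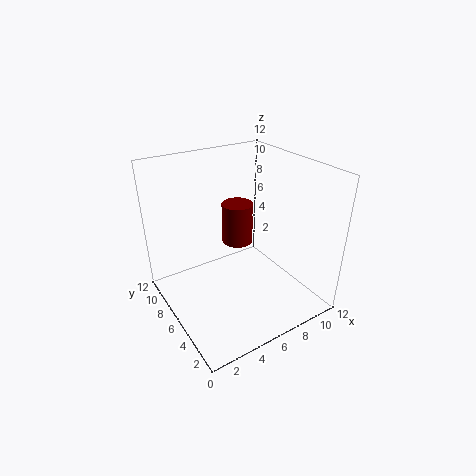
x = 8.5; y = 10; z = 3; r = 1.5; c = 'maroon'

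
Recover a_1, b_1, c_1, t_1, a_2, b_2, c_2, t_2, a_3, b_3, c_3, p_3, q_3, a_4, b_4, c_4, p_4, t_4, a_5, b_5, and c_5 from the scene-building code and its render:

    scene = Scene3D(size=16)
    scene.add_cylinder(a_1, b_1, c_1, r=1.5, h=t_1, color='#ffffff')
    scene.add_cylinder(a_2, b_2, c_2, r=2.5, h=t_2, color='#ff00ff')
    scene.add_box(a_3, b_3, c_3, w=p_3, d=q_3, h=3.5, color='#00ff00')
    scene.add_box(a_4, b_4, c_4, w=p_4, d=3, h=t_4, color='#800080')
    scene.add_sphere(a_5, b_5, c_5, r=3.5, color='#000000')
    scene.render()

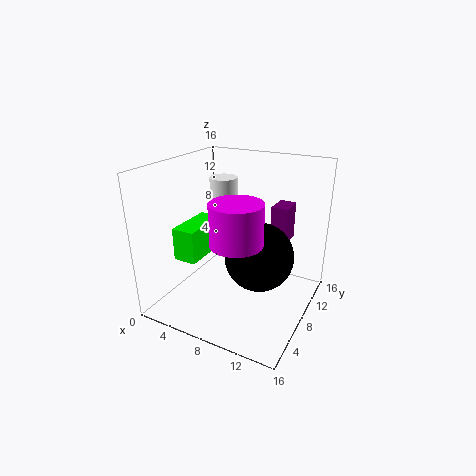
a_1 = 6
b_1 = 8.5
c_1 = 10.5
t_1 = 4
a_2 = 10.5
b_2 = 3
c_2 = 10
t_2 = 4
a_3 = 3
b_3 = 3
c_3 = 6.5
p_3 = 2.5
q_3 = 5.5
a_4 = 10
b_4 = 12.5
c_4 = 6
p_4 = 2
t_4 = 4.5
a_5 = 11.5
b_5 = 6
c_5 = 7.5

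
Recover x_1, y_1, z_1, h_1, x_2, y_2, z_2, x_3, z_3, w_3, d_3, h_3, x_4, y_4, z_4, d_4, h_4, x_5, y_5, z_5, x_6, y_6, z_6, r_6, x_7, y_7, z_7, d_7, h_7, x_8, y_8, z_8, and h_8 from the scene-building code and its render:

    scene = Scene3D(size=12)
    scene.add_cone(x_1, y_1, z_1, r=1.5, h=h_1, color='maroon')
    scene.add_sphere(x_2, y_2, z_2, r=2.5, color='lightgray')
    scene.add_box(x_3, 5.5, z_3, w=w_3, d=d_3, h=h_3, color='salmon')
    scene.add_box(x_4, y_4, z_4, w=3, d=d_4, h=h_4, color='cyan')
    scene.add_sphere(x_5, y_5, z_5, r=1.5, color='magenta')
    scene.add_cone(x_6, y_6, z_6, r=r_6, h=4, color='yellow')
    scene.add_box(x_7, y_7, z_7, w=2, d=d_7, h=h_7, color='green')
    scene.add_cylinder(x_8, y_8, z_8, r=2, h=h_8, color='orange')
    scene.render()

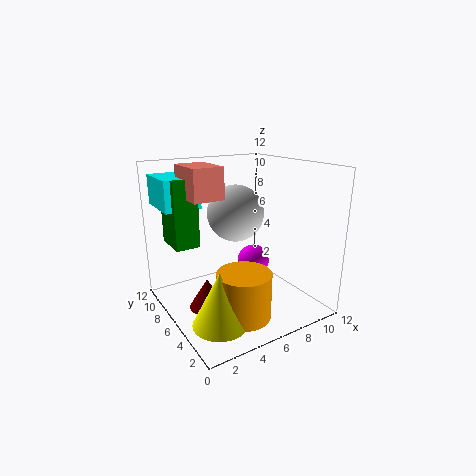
x_1 = 3
y_1 = 6
z_1 = 0.5
h_1 = 2.5
x_2 = 7
y_2 = 8
z_2 = 7.5
x_3 = 2
z_3 = 9.5
w_3 = 2.5
d_3 = 3.5
h_3 = 2.5
x_4 = 0.5
y_4 = 7.5
z_4 = 8.5
d_4 = 4
h_4 = 2.5
x_5 = 9
y_5 = 8
z_5 = 2.5
x_6 = 2
y_6 = 2
z_6 = 1.5
r_6 = 2
x_7 = 1
y_7 = 7
z_7 = 5.5
d_7 = 3
h_7 = 5.5
x_8 = 4
y_8 = 2
z_8 = 1.5
h_8 = 3.5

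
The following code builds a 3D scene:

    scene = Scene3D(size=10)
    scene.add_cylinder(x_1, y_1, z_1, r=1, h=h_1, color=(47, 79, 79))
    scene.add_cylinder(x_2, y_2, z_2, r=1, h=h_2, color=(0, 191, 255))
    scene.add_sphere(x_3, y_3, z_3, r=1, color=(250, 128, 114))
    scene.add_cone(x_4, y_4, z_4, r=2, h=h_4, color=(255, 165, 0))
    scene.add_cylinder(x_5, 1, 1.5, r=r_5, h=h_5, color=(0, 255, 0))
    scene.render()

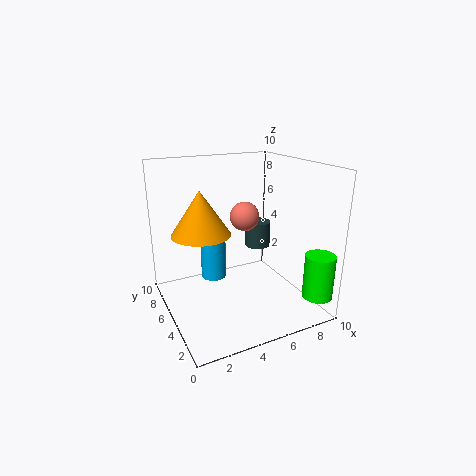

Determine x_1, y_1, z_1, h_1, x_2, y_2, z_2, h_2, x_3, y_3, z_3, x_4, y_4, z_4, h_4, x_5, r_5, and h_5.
x_1 = 8, y_1 = 7.5, z_1 = 3, h_1 = 2, x_2 = 4.5, y_2 = 8.5, z_2 = 0.5, h_2 = 4, x_3 = 5.5, y_3 = 5, z_3 = 6.5, x_4 = 2.5, y_4 = 5.5, z_4 = 5.5, h_4 = 3, x_5 = 9, r_5 = 1, h_5 = 3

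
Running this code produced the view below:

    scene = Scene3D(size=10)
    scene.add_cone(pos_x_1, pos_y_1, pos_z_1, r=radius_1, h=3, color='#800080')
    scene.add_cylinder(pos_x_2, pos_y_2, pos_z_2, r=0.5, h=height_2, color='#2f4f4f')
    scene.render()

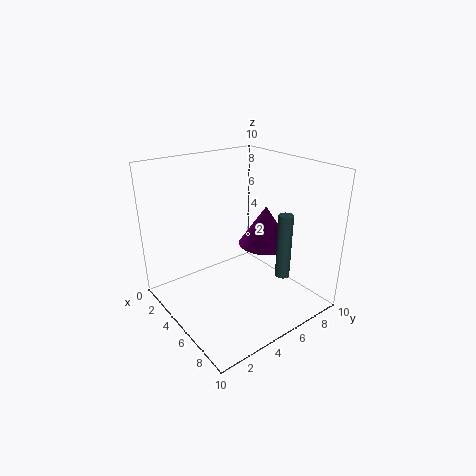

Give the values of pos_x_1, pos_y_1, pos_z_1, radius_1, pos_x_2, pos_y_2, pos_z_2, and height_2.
pos_x_1 = 4.5, pos_y_1 = 8, pos_z_1 = 3.5, radius_1 = 2, pos_x_2 = 7.5, pos_y_2 = 7, pos_z_2 = 2.5, height_2 = 4.5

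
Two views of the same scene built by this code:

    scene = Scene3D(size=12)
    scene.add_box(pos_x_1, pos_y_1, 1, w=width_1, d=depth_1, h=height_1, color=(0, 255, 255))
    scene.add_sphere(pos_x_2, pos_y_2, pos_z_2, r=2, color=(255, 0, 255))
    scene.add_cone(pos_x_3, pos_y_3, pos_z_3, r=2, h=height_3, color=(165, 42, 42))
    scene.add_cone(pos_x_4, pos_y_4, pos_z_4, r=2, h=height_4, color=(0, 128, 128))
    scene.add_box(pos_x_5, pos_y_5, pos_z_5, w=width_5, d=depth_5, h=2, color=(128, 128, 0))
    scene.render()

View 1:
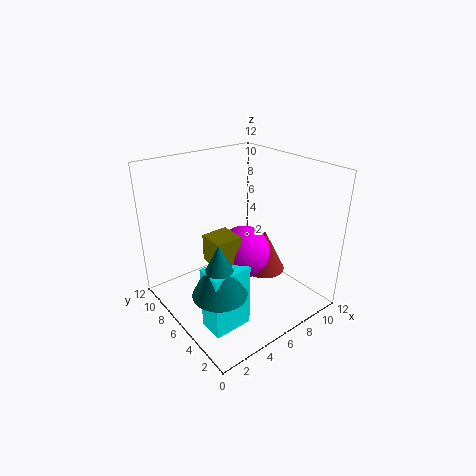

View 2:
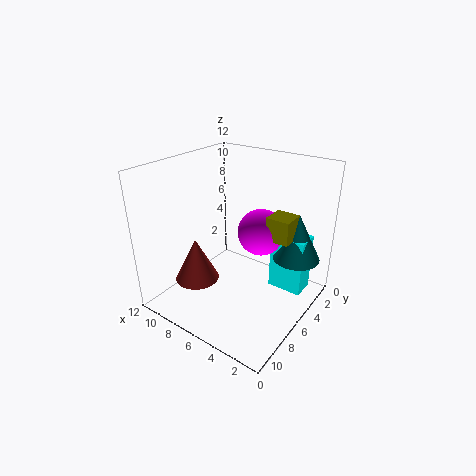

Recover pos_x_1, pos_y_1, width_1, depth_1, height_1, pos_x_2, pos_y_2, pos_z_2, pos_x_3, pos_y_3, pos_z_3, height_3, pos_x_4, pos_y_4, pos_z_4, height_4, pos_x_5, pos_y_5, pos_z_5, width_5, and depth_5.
pos_x_1 = 1, pos_y_1 = 2, width_1 = 3, depth_1 = 2, height_1 = 5, pos_x_2 = 5, pos_y_2 = 4, pos_z_2 = 6, pos_x_3 = 10, pos_y_3 = 7, pos_z_3 = 1, height_3 = 4, pos_x_4 = 2, pos_y_4 = 3, pos_z_4 = 4, height_4 = 4, pos_x_5 = 2, pos_y_5 = 3, pos_z_5 = 6, width_5 = 2, depth_5 = 2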